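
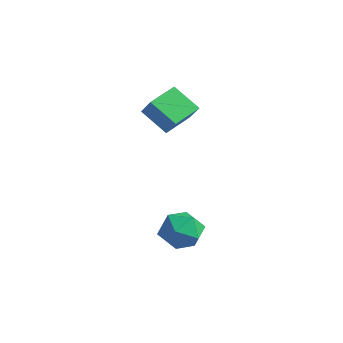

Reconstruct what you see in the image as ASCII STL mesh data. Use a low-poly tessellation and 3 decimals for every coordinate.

solid 
facet normal -0.769 -0.208 0.605
outer loop
vertex -3.38 -0.366 3.253
vertex -3.503 1.308 3.672
vertex -4.282 -0.162 2.176
endloop
endfacet
facet normal 0.071 -0.968 -0.243
outer loop
vertex -2.897 0.212 1.088
vertex -3.38 -0.366 3.253
vertex -4.282 -0.162 2.176
endloop
endfacet
facet normal -0.769 -0.208 0.605
outer loop
vertex -4.282 -0.162 2.176
vertex -3.503 1.308 3.672
vertex -4.405 1.512 2.595
endloop
endfacet
facet normal -0.635 0.143 -0.759
outer loop
vertex -4.405 1.512 2.595
vertex -2.897 0.212 1.088
vertex -4.282 -0.162 2.176
endloop
endfacet
facet normal 0.635 -0.143 0.759
outer loop
vertex -3.38 -0.366 3.253
vertex -2.118 1.682 2.584
vertex -3.503 1.308 3.672
endloop
endfacet
facet normal 0.071 -0.968 -0.243
outer loop
vertex -1.995 0.008 2.165
vertex -3.38 -0.366 3.253
vertex -2.897 0.212 1.088
endloop
endfacet
facet normal 0.635 -0.143 0.759
outer loop
vertex -1.995 0.008 2.165
vertex -2.118 1.682 2.584
vertex -3.38 -0.366 3.253
endloop
endfacet
facet normal -0.071 0.968 0.243
outer loop
vertex -3.503 1.308 3.672
vertex -2.118 1.682 2.584
vertex -4.405 1.512 2.595
endloop
endfacet
facet normal -0.635 0.143 -0.759
outer loop
vertex -3.02 1.886 1.507
vertex -2.897 0.212 1.088
vertex -4.405 1.512 2.595
endloop
endfacet
facet normal -0.071 0.968 0.243
outer loop
vertex -4.405 1.512 2.595
vertex -2.118 1.682 2.584
vertex -3.02 1.886 1.507
endloop
endfacet
facet normal 0.769 0.208 -0.605
outer loop
vertex -3.02 1.886 1.507
vertex -1.995 0.008 2.165
vertex -2.897 0.212 1.088
endloop
endfacet
facet normal 0.769 0.208 -0.605
outer loop
vertex -2.118 1.682 2.584
vertex -1.995 0.008 2.165
vertex -3.02 1.886 1.507
endloop
endfacet
facet normal -0.182 0.982 0.055
outer loop
vertex -0.06 -1.051 -3.907
vertex -0.046 -1.118 -2.669
vertex 1.004 -0.889 -3.289
endloop
endfacet
facet normal 0.186 0.824 -0.536
outer loop
vertex -0.06 -1.051 -3.907
vertex 1.004 -0.889 -3.289
vertex 0.989 -1.563 -4.33
endloop
endfacet
facet normal -0.196 0.355 -0.914
outer loop
vertex -0.06 -1.051 -3.907
vertex 0.989 -1.563 -4.33
vertex -0.07 -2.209 -4.354
endloop
endfacet
facet normal -0.800 0.222 -0.558
outer loop
vertex -0.06 -1.051 -3.907
vertex -0.07 -2.209 -4.354
vertex -0.71 -1.934 -3.327
endloop
endfacet
facet normal -0.791 0.610 0.042
outer loop
vertex -0.06 -1.051 -3.907
vertex -0.71 -1.934 -3.327
vertex -0.046 -1.118 -2.669
endloop
endfacet
facet normal 0.794 0.506 -0.339
outer loop
vertex 0.989 -1.563 -4.33
vertex 1.004 -0.889 -3.289
vertex 1.65 -1.946 -3.353
endloop
endfacet
facet normal 0.198 0.761 0.617
outer loop
vertex 1.004 -0.889 -3.289
vertex -0.046 -1.118 -2.669
vertex 1.01 -1.671 -2.326
endloop
endfacet
facet normal -0.787 0.160 0.595
outer loop
vertex -0.046 -1.118 -2.669
vertex -0.71 -1.934 -3.327
vertex -0.049 -2.317 -2.35
endloop
endfacet
facet normal -0.801 -0.467 -0.374
outer loop
vertex -0.71 -1.934 -3.327
vertex -0.07 -2.209 -4.354
vertex -0.064 -2.991 -3.391
endloop
endfacet
facet normal 0.176 -0.254 -0.951
outer loop
vertex -0.07 -2.209 -4.354
vertex 0.989 -1.563 -4.33
vertex 0.986 -2.762 -4.011
endloop
endfacet
facet normal 0.800 -0.222 0.558
outer loop
vertex 1.0 -2.829 -2.773
vertex 1.65 -1.946 -3.353
vertex 1.01 -1.671 -2.326
endloop
endfacet
facet normal 0.196 -0.355 0.914
outer loop
vertex 1.0 -2.829 -2.773
vertex 1.01 -1.671 -2.326
vertex -0.049 -2.317 -2.35
endloop
endfacet
facet normal -0.186 -0.824 0.536
outer loop
vertex 1.0 -2.829 -2.773
vertex -0.049 -2.317 -2.35
vertex -0.064 -2.991 -3.391
endloop
endfacet
facet normal 0.182 -0.982 -0.055
outer loop
vertex 1.0 -2.829 -2.773
vertex -0.064 -2.991 -3.391
vertex 0.986 -2.762 -4.011
endloop
endfacet
facet normal 0.791 -0.610 -0.042
outer loop
vertex 1.0 -2.829 -2.773
vertex 0.986 -2.762 -4.011
vertex 1.65 -1.946 -3.353
endloop
endfacet
facet normal 0.801 0.467 0.374
outer loop
vertex 1.01 -1.671 -2.326
vertex 1.65 -1.946 -3.353
vertex 1.004 -0.889 -3.289
endloop
endfacet
facet normal -0.176 0.254 0.951
outer loop
vertex -0.049 -2.317 -2.35
vertex 1.01 -1.671 -2.326
vertex -0.046 -1.118 -2.669
endloop
endfacet
facet normal -0.794 -0.506 0.339
outer loop
vertex -0.064 -2.991 -3.391
vertex -0.049 -2.317 -2.35
vertex -0.71 -1.934 -3.327
endloop
endfacet
facet normal -0.198 -0.761 -0.617
outer loop
vertex 0.986 -2.762 -4.011
vertex -0.064 -2.991 -3.391
vertex -0.07 -2.209 -4.354
endloop
endfacet
facet normal 0.787 -0.160 -0.595
outer loop
vertex 1.65 -1.946 -3.353
vertex 0.986 -2.762 -4.011
vertex 0.989 -1.563 -4.33
endloop
endfacet

endsolid


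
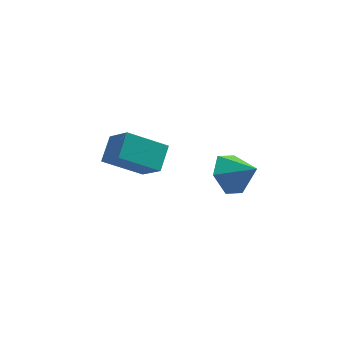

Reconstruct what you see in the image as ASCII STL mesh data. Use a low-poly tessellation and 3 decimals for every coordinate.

solid 
facet normal -0.749 0.352 -0.562
outer loop
vertex -0.027 -2.353 2.058
vertex -0.576 -2.879 2.46
vertex -0.435 -2.088 2.767
endloop
endfacet
facet normal 0.798 0.547 0.255
outer loop
vertex -0.027 -2.353 2.058
vertex -0.435 -2.088 2.767
vertex 0.276 -3.281 3.1
endloop
endfacet
facet normal -0.749 0.352 -0.562
outer loop
vertex -0.435 -2.088 2.767
vertex -0.576 -2.879 2.46
vertex -0.984 -2.614 3.169
endloop
endfacet
facet normal 0.260 0.400 0.879
outer loop
vertex -0.435 -2.088 2.767
vertex -0.984 -2.614 3.169
vertex 0.276 -3.281 3.1
endloop
endfacet
facet normal -0.748 0.354 -0.562
outer loop
vertex -0.984 -2.614 3.169
vertex -0.576 -2.879 2.46
vertex -1.126 -3.404 2.861
endloop
endfacet
facet normal -0.129 -0.340 0.932
outer loop
vertex -0.984 -2.614 3.169
vertex -1.126 -3.404 2.861
vertex 0.276 -3.281 3.1
endloop
endfacet
facet normal -0.748 0.354 -0.562
outer loop
vertex -1.126 -3.404 2.861
vertex -0.576 -2.879 2.46
vertex -0.718 -3.669 2.152
endloop
endfacet
facet normal 0.020 -0.933 0.360
outer loop
vertex -1.126 -3.404 2.861
vertex -0.718 -3.669 2.152
vertex 0.276 -3.281 3.1
endloop
endfacet
facet normal -0.749 0.353 -0.561
outer loop
vertex -0.718 -3.669 2.152
vertex -0.576 -2.879 2.46
vertex -0.169 -3.144 1.75
endloop
endfacet
facet normal 0.559 -0.786 -0.264
outer loop
vertex -0.718 -3.669 2.152
vertex -0.169 -3.144 1.75
vertex 0.276 -3.281 3.1
endloop
endfacet
facet normal -0.749 0.353 -0.561
outer loop
vertex -0.169 -3.144 1.75
vertex -0.576 -2.879 2.46
vertex -0.027 -2.353 2.058
endloop
endfacet
facet normal 0.947 -0.047 -0.317
outer loop
vertex -0.169 -3.144 1.75
vertex -0.027 -2.353 2.058
vertex 0.276 -3.281 3.1
endloop
endfacet
facet normal -0.461 0.606 -0.648
outer loop
vertex -4.992 0.916 -0.072
vertex -4.726 1.799 0.565
vertex -3.564 1.096 -0.919
endloop
endfacet
facet normal -0.238 -0.788 -0.568
outer loop
vertex -2.914 0.241 -0.005
vertex -4.992 0.916 -0.072
vertex -3.564 1.096 -0.919
endloop
endfacet
facet normal -0.461 0.606 -0.648
outer loop
vertex -3.564 1.096 -0.919
vertex -4.726 1.799 0.565
vertex -3.298 1.979 -0.282
endloop
endfacet
facet normal 0.855 0.108 -0.507
outer loop
vertex -3.298 1.979 -0.282
vertex -2.914 0.241 -0.005
vertex -3.564 1.096 -0.919
endloop
endfacet
facet normal -0.855 -0.108 0.507
outer loop
vertex -4.992 0.916 -0.072
vertex -4.076 0.944 1.479
vertex -4.726 1.799 0.565
endloop
endfacet
facet normal -0.238 -0.788 -0.568
outer loop
vertex -4.342 0.061 0.842
vertex -4.992 0.916 -0.072
vertex -2.914 0.241 -0.005
endloop
endfacet
facet normal -0.855 -0.108 0.507
outer loop
vertex -4.342 0.061 0.842
vertex -4.076 0.944 1.479
vertex -4.992 0.916 -0.072
endloop
endfacet
facet normal 0.238 0.788 0.568
outer loop
vertex -4.726 1.799 0.565
vertex -4.076 0.944 1.479
vertex -3.298 1.979 -0.282
endloop
endfacet
facet normal 0.855 0.108 -0.507
outer loop
vertex -2.648 1.124 0.632
vertex -2.914 0.241 -0.005
vertex -3.298 1.979 -0.282
endloop
endfacet
facet normal 0.238 0.788 0.568
outer loop
vertex -3.298 1.979 -0.282
vertex -4.076 0.944 1.479
vertex -2.648 1.124 0.632
endloop
endfacet
facet normal 0.461 -0.606 0.648
outer loop
vertex -2.648 1.124 0.632
vertex -4.342 0.061 0.842
vertex -2.914 0.241 -0.005
endloop
endfacet
facet normal 0.461 -0.606 0.648
outer loop
vertex -4.076 0.944 1.479
vertex -4.342 0.061 0.842
vertex -2.648 1.124 0.632
endloop
endfacet

endsolid


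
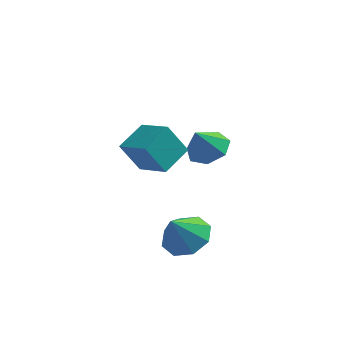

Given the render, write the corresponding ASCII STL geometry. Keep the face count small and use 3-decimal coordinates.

solid 
facet normal -0.498 -0.114 0.860
outer loop
vertex -2.628 -3.75 3.913
vertex -2.068 -2.561 4.395
vertex -3.798 -2.967 3.34
endloop
endfacet
facet normal -0.400 -0.849 -0.345
outer loop
vertex -3.072 -2.799 2.085
vertex -2.628 -3.75 3.913
vertex -3.798 -2.967 3.34
endloop
endfacet
facet normal -0.497 -0.116 0.860
outer loop
vertex -3.798 -2.967 3.34
vertex -2.068 -2.561 4.395
vertex -3.239 -1.778 3.823
endloop
endfacet
facet normal -0.770 0.515 -0.377
outer loop
vertex -3.239 -1.778 3.823
vertex -3.072 -2.799 2.085
vertex -3.798 -2.967 3.34
endloop
endfacet
facet normal 0.770 -0.515 0.376
outer loop
vertex -2.628 -3.75 3.913
vertex -1.342 -2.393 3.14
vertex -2.068 -2.561 4.395
endloop
endfacet
facet normal -0.400 -0.849 -0.345
outer loop
vertex -1.901 -3.582 2.657
vertex -2.628 -3.75 3.913
vertex -3.072 -2.799 2.085
endloop
endfacet
facet normal 0.770 -0.515 0.377
outer loop
vertex -1.901 -3.582 2.657
vertex -1.342 -2.393 3.14
vertex -2.628 -3.75 3.913
endloop
endfacet
facet normal 0.400 0.849 0.345
outer loop
vertex -2.068 -2.561 4.395
vertex -1.342 -2.393 3.14
vertex -3.239 -1.778 3.823
endloop
endfacet
facet normal -0.770 0.515 -0.377
outer loop
vertex -2.512 -1.61 2.567
vertex -3.072 -2.799 2.085
vertex -3.239 -1.778 3.823
endloop
endfacet
facet normal 0.400 0.849 0.345
outer loop
vertex -3.239 -1.778 3.823
vertex -1.342 -2.393 3.14
vertex -2.512 -1.61 2.567
endloop
endfacet
facet normal 0.497 0.115 -0.860
outer loop
vertex -2.512 -1.61 2.567
vertex -1.901 -3.582 2.657
vertex -3.072 -2.799 2.085
endloop
endfacet
facet normal 0.498 0.115 -0.860
outer loop
vertex -1.342 -2.393 3.14
vertex -1.901 -3.582 2.657
vertex -2.512 -1.61 2.567
endloop
endfacet
facet normal 0.319 0.369 -0.873
outer loop
vertex -0.446 0.112 1.296
vertex -1.221 0.622 1.228
vertex -0.409 0.85 1.621
endloop
endfacet
facet normal 0.626 -0.340 0.702
outer loop
vertex -0.446 0.112 1.296
vertex -0.409 0.85 1.621
vertex -1.639 0.138 2.372
endloop
endfacet
facet normal 0.319 0.370 -0.873
outer loop
vertex -0.409 0.85 1.621
vertex -1.221 0.622 1.228
vertex -0.984 1.416 1.651
endloop
endfacet
facet normal 0.355 0.314 0.880
outer loop
vertex -0.409 0.85 1.621
vertex -0.984 1.416 1.651
vertex -1.639 0.138 2.372
endloop
endfacet
facet normal 0.319 0.370 -0.873
outer loop
vertex -0.984 1.416 1.651
vertex -1.221 0.622 1.228
vertex -1.737 1.384 1.362
endloop
endfacet
facet normal -0.313 0.583 0.750
outer loop
vertex -0.984 1.416 1.651
vertex -1.737 1.384 1.362
vertex -1.639 0.138 2.372
endloop
endfacet
facet normal 0.319 0.370 -0.873
outer loop
vertex -1.737 1.384 1.362
vertex -1.221 0.622 1.228
vertex -2.101 0.778 0.972
endloop
endfacet
facet normal -0.874 0.262 0.408
outer loop
vertex -1.737 1.384 1.362
vertex -2.101 0.778 0.972
vertex -1.639 0.138 2.372
endloop
endfacet
facet normal 0.319 0.368 -0.873
outer loop
vertex -2.101 0.778 0.972
vertex -1.221 0.622 1.228
vertex -1.803 0.055 0.776
endloop
endfacet
facet normal -0.907 -0.405 0.114
outer loop
vertex -2.101 0.778 0.972
vertex -1.803 0.055 0.776
vertex -1.639 0.138 2.372
endloop
endfacet
facet normal 0.319 0.369 -0.873
outer loop
vertex -1.803 0.055 0.776
vertex -1.221 0.622 1.228
vertex -1.066 -0.242 0.92
endloop
endfacet
facet normal -0.387 -0.918 0.088
outer loop
vertex -1.803 0.055 0.776
vertex -1.066 -0.242 0.92
vertex -1.639 0.138 2.372
endloop
endfacet
facet normal 0.319 0.369 -0.873
outer loop
vertex -1.066 -0.242 0.92
vertex -1.221 0.622 1.228
vertex -0.446 0.112 1.296
endloop
endfacet
facet normal 0.296 -0.889 0.349
outer loop
vertex -1.066 -0.242 0.92
vertex -0.446 0.112 1.296
vertex -1.639 0.138 2.372
endloop
endfacet
facet normal 0.323 0.418 -0.849
outer loop
vertex -0.442 -2.505 -0.917
vertex -1.307 -2.819 -1.401
vertex -1.027 -1.967 -0.875
endloop
endfacet
facet normal 0.316 0.273 0.909
outer loop
vertex -0.442 -2.505 -0.917
vertex -1.027 -1.967 -0.875
vertex -1.773 -3.421 -0.179
endloop
endfacet
facet normal 0.323 0.418 -0.849
outer loop
vertex -1.027 -1.967 -0.875
vertex -1.307 -2.819 -1.401
vertex -1.776 -1.928 -1.141
endloop
endfacet
facet normal -0.261 0.522 0.812
outer loop
vertex -1.027 -1.967 -0.875
vertex -1.776 -1.928 -1.141
vertex -1.773 -3.421 -0.179
endloop
endfacet
facet normal 0.323 0.418 -0.849
outer loop
vertex -1.776 -1.928 -1.141
vertex -1.307 -2.819 -1.401
vertex -2.251 -2.411 -1.559
endloop
endfacet
facet normal -0.790 0.331 0.516
outer loop
vertex -1.776 -1.928 -1.141
vertex -2.251 -2.411 -1.559
vertex -1.773 -3.421 -0.179
endloop
endfacet
facet normal 0.323 0.418 -0.849
outer loop
vertex -2.251 -2.411 -1.559
vertex -1.307 -2.819 -1.401
vertex -2.173 -3.133 -1.885
endloop
endfacet
facet normal -0.962 -0.191 0.193
outer loop
vertex -2.251 -2.411 -1.559
vertex -2.173 -3.133 -1.885
vertex -1.773 -3.421 -0.179
endloop
endfacet
facet normal 0.323 0.419 -0.849
outer loop
vertex -2.173 -3.133 -1.885
vertex -1.307 -2.819 -1.401
vertex -1.588 -3.671 -1.928
endloop
endfacet
facet normal -0.675 -0.737 0.034
outer loop
vertex -2.173 -3.133 -1.885
vertex -1.588 -3.671 -1.928
vertex -1.773 -3.421 -0.179
endloop
endfacet
facet normal 0.323 0.418 -0.849
outer loop
vertex -1.588 -3.671 -1.928
vertex -1.307 -2.819 -1.401
vertex -0.839 -3.71 -1.662
endloop
endfacet
facet normal -0.098 -0.987 0.131
outer loop
vertex -1.588 -3.671 -1.928
vertex -0.839 -3.71 -1.662
vertex -1.773 -3.421 -0.179
endloop
endfacet
facet normal 0.323 0.418 -0.849
outer loop
vertex -0.839 -3.71 -1.662
vertex -1.307 -2.819 -1.401
vertex -0.364 -3.227 -1.243
endloop
endfacet
facet normal 0.432 -0.795 0.427
outer loop
vertex -0.839 -3.71 -1.662
vertex -0.364 -3.227 -1.243
vertex -1.773 -3.421 -0.179
endloop
endfacet
facet normal 0.323 0.418 -0.849
outer loop
vertex -0.364 -3.227 -1.243
vertex -1.307 -2.819 -1.401
vertex -0.442 -2.505 -0.917
endloop
endfacet
facet normal 0.603 -0.273 0.749
outer loop
vertex -0.364 -3.227 -1.243
vertex -0.442 -2.505 -0.917
vertex -1.773 -3.421 -0.179
endloop
endfacet

endsolid


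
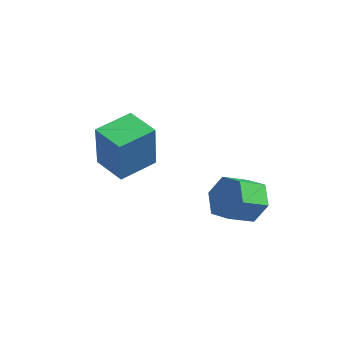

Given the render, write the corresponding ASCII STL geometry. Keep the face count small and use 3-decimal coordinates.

solid 
facet normal -0.164 0.929 -0.330
outer loop
vertex 1.468 1.156 -4.824
vertex 0.911 1.312 -4.109
vertex 1.81 1.495 -4.04
endloop
endfacet
facet normal 0.914 0.018 -0.406
outer loop
vertex 1.468 1.156 -4.824
vertex 1.81 1.495 -4.04
vertex 1.646 0.152 -4.467
endloop
endfacet
facet normal 0.914 0.018 -0.406
outer loop
vertex 1.646 0.152 -4.467
vertex 1.81 1.495 -4.04
vertex 1.988 0.492 -3.683
endloop
endfacet
facet normal 0.165 -0.929 0.331
outer loop
vertex 1.646 0.152 -4.467
vertex 1.988 0.492 -3.683
vertex 1.089 0.308 -3.751
endloop
endfacet
facet normal -0.164 0.929 -0.330
outer loop
vertex 1.81 1.495 -4.04
vertex 0.911 1.312 -4.109
vertex 1.253 1.651 -3.325
endloop
endfacet
facet normal 0.779 0.329 0.535
outer loop
vertex 1.81 1.495 -4.04
vertex 1.253 1.651 -3.325
vertex 1.988 0.492 -3.683
endloop
endfacet
facet normal 0.779 0.329 0.535
outer loop
vertex 1.988 0.492 -3.683
vertex 1.253 1.651 -3.325
vertex 1.431 0.648 -2.968
endloop
endfacet
facet normal 0.165 -0.929 0.331
outer loop
vertex 1.988 0.492 -3.683
vertex 1.431 0.648 -2.968
vertex 1.089 0.308 -3.751
endloop
endfacet
facet normal -0.164 0.929 -0.330
outer loop
vertex 1.253 1.651 -3.325
vertex 0.911 1.312 -4.109
vertex 0.354 1.468 -3.393
endloop
endfacet
facet normal -0.134 0.311 0.941
outer loop
vertex 1.253 1.651 -3.325
vertex 0.354 1.468 -3.393
vertex 1.431 0.648 -2.968
endloop
endfacet
facet normal -0.135 0.311 0.941
outer loop
vertex 1.431 0.648 -2.968
vertex 0.354 1.468 -3.393
vertex 0.532 0.464 -3.036
endloop
endfacet
facet normal 0.165 -0.929 0.331
outer loop
vertex 1.431 0.648 -2.968
vertex 0.532 0.464 -3.036
vertex 1.089 0.308 -3.751
endloop
endfacet
facet normal -0.165 0.929 -0.331
outer loop
vertex 0.354 1.468 -3.393
vertex 0.911 1.312 -4.109
vertex 0.012 1.128 -4.177
endloop
endfacet
facet normal -0.914 -0.018 0.406
outer loop
vertex 0.354 1.468 -3.393
vertex 0.012 1.128 -4.177
vertex 0.532 0.464 -3.036
endloop
endfacet
facet normal -0.914 -0.018 0.406
outer loop
vertex 0.532 0.464 -3.036
vertex 0.012 1.128 -4.177
vertex 0.19 0.125 -3.82
endloop
endfacet
facet normal 0.164 -0.929 0.330
outer loop
vertex 0.532 0.464 -3.036
vertex 0.19 0.125 -3.82
vertex 1.089 0.308 -3.751
endloop
endfacet
facet normal -0.165 0.929 -0.331
outer loop
vertex 0.012 1.128 -4.177
vertex 0.911 1.312 -4.109
vertex 0.569 0.972 -4.892
endloop
endfacet
facet normal -0.779 -0.329 -0.535
outer loop
vertex 0.012 1.128 -4.177
vertex 0.569 0.972 -4.892
vertex 0.19 0.125 -3.82
endloop
endfacet
facet normal -0.779 -0.329 -0.535
outer loop
vertex 0.19 0.125 -3.82
vertex 0.569 0.972 -4.892
vertex 0.747 -0.031 -4.535
endloop
endfacet
facet normal 0.164 -0.929 0.330
outer loop
vertex 0.19 0.125 -3.82
vertex 0.747 -0.031 -4.535
vertex 1.089 0.308 -3.751
endloop
endfacet
facet normal -0.165 0.929 -0.331
outer loop
vertex 0.569 0.972 -4.892
vertex 0.911 1.312 -4.109
vertex 1.468 1.156 -4.824
endloop
endfacet
facet normal 0.135 -0.311 -0.941
outer loop
vertex 0.569 0.972 -4.892
vertex 1.468 1.156 -4.824
vertex 0.747 -0.031 -4.535
endloop
endfacet
facet normal 0.134 -0.311 -0.941
outer loop
vertex 0.747 -0.031 -4.535
vertex 1.468 1.156 -4.824
vertex 1.646 0.152 -4.467
endloop
endfacet
facet normal 0.164 -0.929 0.330
outer loop
vertex 0.747 -0.031 -4.535
vertex 1.646 0.152 -4.467
vertex 1.089 0.308 -3.751
endloop
endfacet
facet normal -0.464 0.209 -0.861
outer loop
vertex -3.234 -2.413 -3.169
vertex -3.519 -1.025 -2.679
vertex -2.118 -2.006 -3.672
endloop
endfacet
facet normal 0.190 -0.926 -0.327
outer loop
vertex -1.121 -2.455 -1.821
vertex -3.234 -2.413 -3.169
vertex -2.118 -2.006 -3.672
endloop
endfacet
facet normal -0.464 0.209 -0.861
outer loop
vertex -2.118 -2.006 -3.672
vertex -3.519 -1.025 -2.679
vertex -2.403 -0.618 -3.182
endloop
endfacet
facet normal 0.865 0.315 -0.390
outer loop
vertex -2.403 -0.618 -3.182
vertex -1.121 -2.455 -1.821
vertex -2.118 -2.006 -3.672
endloop
endfacet
facet normal -0.865 -0.315 0.390
outer loop
vertex -3.234 -2.413 -3.169
vertex -2.522 -1.474 -0.828
vertex -3.519 -1.025 -2.679
endloop
endfacet
facet normal 0.190 -0.926 -0.327
outer loop
vertex -2.237 -2.862 -1.318
vertex -3.234 -2.413 -3.169
vertex -1.121 -2.455 -1.821
endloop
endfacet
facet normal -0.865 -0.315 0.390
outer loop
vertex -2.237 -2.862 -1.318
vertex -2.522 -1.474 -0.828
vertex -3.234 -2.413 -3.169
endloop
endfacet
facet normal -0.190 0.926 0.327
outer loop
vertex -3.519 -1.025 -2.679
vertex -2.522 -1.474 -0.828
vertex -2.403 -0.618 -3.182
endloop
endfacet
facet normal 0.865 0.315 -0.390
outer loop
vertex -1.406 -1.067 -1.331
vertex -1.121 -2.455 -1.821
vertex -2.403 -0.618 -3.182
endloop
endfacet
facet normal -0.190 0.926 0.327
outer loop
vertex -2.403 -0.618 -3.182
vertex -2.522 -1.474 -0.828
vertex -1.406 -1.067 -1.331
endloop
endfacet
facet normal 0.464 -0.209 0.861
outer loop
vertex -1.406 -1.067 -1.331
vertex -2.237 -2.862 -1.318
vertex -1.121 -2.455 -1.821
endloop
endfacet
facet normal 0.464 -0.209 0.861
outer loop
vertex -2.522 -1.474 -0.828
vertex -2.237 -2.862 -1.318
vertex -1.406 -1.067 -1.331
endloop
endfacet

endsolid


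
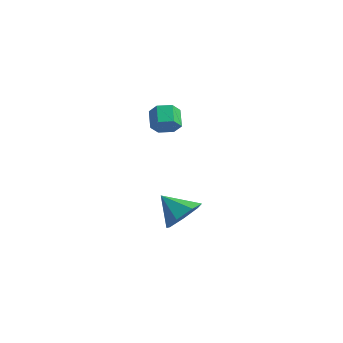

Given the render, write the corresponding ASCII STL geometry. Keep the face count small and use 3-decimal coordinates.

solid 
facet normal 0.746 0.197 -0.636
outer loop
vertex -1.678 -1.764 -1.907
vertex -2.097 -2.463 -2.615
vertex -2.293 -1.406 -2.518
endloop
endfacet
facet normal -0.292 0.667 0.685
outer loop
vertex -1.678 -1.764 -1.907
vertex -2.293 -1.406 -2.518
vertex -3.283 -2.777 -1.605
endloop
endfacet
facet normal 0.747 0.197 -0.635
outer loop
vertex -2.293 -1.406 -2.518
vertex -2.097 -2.463 -2.615
vertex -2.759 -1.845 -3.202
endloop
endfacet
facet normal -0.767 0.631 0.117
outer loop
vertex -2.293 -1.406 -2.518
vertex -2.759 -1.845 -3.202
vertex -3.283 -2.777 -1.605
endloop
endfacet
facet normal 0.747 0.197 -0.635
outer loop
vertex -2.759 -1.845 -3.202
vertex -2.097 -2.463 -2.615
vertex -2.727 -2.749 -3.444
endloop
endfacet
facet normal -0.956 0.043 -0.289
outer loop
vertex -2.759 -1.845 -3.202
vertex -2.727 -2.749 -3.444
vertex -3.283 -2.777 -1.605
endloop
endfacet
facet normal 0.747 0.197 -0.635
outer loop
vertex -2.727 -2.749 -3.444
vertex -2.097 -2.463 -2.615
vertex -2.22 -3.439 -3.062
endloop
endfacet
facet normal -0.720 -0.655 -0.228
outer loop
vertex -2.727 -2.749 -3.444
vertex -2.22 -3.439 -3.062
vertex -3.283 -2.777 -1.605
endloop
endfacet
facet normal 0.746 0.197 -0.636
outer loop
vertex -2.22 -3.439 -3.062
vertex -2.097 -2.463 -2.615
vertex -1.62 -3.394 -2.344
endloop
endfacet
facet normal -0.235 -0.938 0.255
outer loop
vertex -2.22 -3.439 -3.062
vertex -1.62 -3.394 -2.344
vertex -3.283 -2.777 -1.605
endloop
endfacet
facet normal 0.746 0.197 -0.636
outer loop
vertex -1.62 -3.394 -2.344
vertex -2.097 -2.463 -2.615
vertex -1.379 -2.648 -1.83
endloop
endfacet
facet normal 0.134 -0.591 0.795
outer loop
vertex -1.62 -3.394 -2.344
vertex -1.379 -2.648 -1.83
vertex -3.283 -2.777 -1.605
endloop
endfacet
facet normal 0.746 0.197 -0.636
outer loop
vertex -1.379 -2.648 -1.83
vertex -2.097 -2.463 -2.615
vertex -1.678 -1.764 -1.907
endloop
endfacet
facet normal 0.108 0.123 0.987
outer loop
vertex -1.379 -2.648 -1.83
vertex -1.678 -1.764 -1.907
vertex -3.283 -2.777 -1.605
endloop
endfacet
facet normal 0.612 -0.501 -0.611
outer loop
vertex -2.285 -2.911 3.405
vertex -2.782 -2.918 2.913
vertex -2.324 -2.39 2.939
endloop
endfacet
facet normal 0.789 0.441 0.428
outer loop
vertex -2.285 -2.911 3.405
vertex -2.324 -2.39 2.939
vertex -2.94 -2.374 4.059
endloop
endfacet
facet normal 0.789 0.442 0.427
outer loop
vertex -2.94 -2.374 4.059
vertex -2.324 -2.39 2.939
vertex -2.979 -1.854 3.593
endloop
endfacet
facet normal -0.612 0.502 0.611
outer loop
vertex -2.94 -2.374 4.059
vertex -2.979 -1.854 3.593
vertex -3.438 -2.382 3.567
endloop
endfacet
facet normal 0.613 -0.501 -0.611
outer loop
vertex -2.324 -2.39 2.939
vertex -2.782 -2.918 2.913
vertex -2.821 -2.398 2.447
endloop
endfacet
facet normal 0.346 0.865 -0.363
outer loop
vertex -2.324 -2.39 2.939
vertex -2.821 -2.398 2.447
vertex -2.979 -1.854 3.593
endloop
endfacet
facet normal 0.347 0.865 -0.363
outer loop
vertex -2.979 -1.854 3.593
vertex -2.821 -2.398 2.447
vertex -3.476 -1.861 3.101
endloop
endfacet
facet normal -0.612 0.502 0.611
outer loop
vertex -2.979 -1.854 3.593
vertex -3.476 -1.861 3.101
vertex -3.438 -2.382 3.567
endloop
endfacet
facet normal 0.612 -0.502 -0.611
outer loop
vertex -2.821 -2.398 2.447
vertex -2.782 -2.918 2.913
vertex -3.28 -2.926 2.421
endloop
endfacet
facet normal -0.442 0.423 -0.791
outer loop
vertex -2.821 -2.398 2.447
vertex -3.28 -2.926 2.421
vertex -3.476 -1.861 3.101
endloop
endfacet
facet normal -0.442 0.423 -0.791
outer loop
vertex -3.476 -1.861 3.101
vertex -3.28 -2.926 2.421
vertex -3.935 -2.389 3.075
endloop
endfacet
facet normal -0.612 0.502 0.611
outer loop
vertex -3.476 -1.861 3.101
vertex -3.935 -2.389 3.075
vertex -3.438 -2.382 3.567
endloop
endfacet
facet normal 0.612 -0.502 -0.611
outer loop
vertex -3.28 -2.926 2.421
vertex -2.782 -2.918 2.913
vertex -3.241 -3.446 2.887
endloop
endfacet
facet normal -0.789 -0.442 -0.427
outer loop
vertex -3.28 -2.926 2.421
vertex -3.241 -3.446 2.887
vertex -3.935 -2.389 3.075
endloop
endfacet
facet normal -0.789 -0.442 -0.428
outer loop
vertex -3.935 -2.389 3.075
vertex -3.241 -3.446 2.887
vertex -3.896 -2.91 3.541
endloop
endfacet
facet normal -0.612 0.501 0.611
outer loop
vertex -3.935 -2.389 3.075
vertex -3.896 -2.91 3.541
vertex -3.438 -2.382 3.567
endloop
endfacet
facet normal 0.612 -0.502 -0.611
outer loop
vertex -3.241 -3.446 2.887
vertex -2.782 -2.918 2.913
vertex -2.744 -3.439 3.379
endloop
endfacet
facet normal -0.346 -0.865 0.362
outer loop
vertex -3.241 -3.446 2.887
vertex -2.744 -3.439 3.379
vertex -3.896 -2.91 3.541
endloop
endfacet
facet normal -0.346 -0.865 0.364
outer loop
vertex -3.896 -2.91 3.541
vertex -2.744 -3.439 3.379
vertex -3.399 -2.902 4.033
endloop
endfacet
facet normal -0.613 0.501 0.611
outer loop
vertex -3.896 -2.91 3.541
vertex -3.399 -2.902 4.033
vertex -3.438 -2.382 3.567
endloop
endfacet
facet normal 0.612 -0.502 -0.611
outer loop
vertex -2.744 -3.439 3.379
vertex -2.782 -2.918 2.913
vertex -2.285 -2.911 3.405
endloop
endfacet
facet normal 0.442 -0.423 0.791
outer loop
vertex -2.744 -3.439 3.379
vertex -2.285 -2.911 3.405
vertex -3.399 -2.902 4.033
endloop
endfacet
facet normal 0.442 -0.423 0.791
outer loop
vertex -3.399 -2.902 4.033
vertex -2.285 -2.911 3.405
vertex -2.94 -2.374 4.059
endloop
endfacet
facet normal -0.612 0.502 0.611
outer loop
vertex -3.399 -2.902 4.033
vertex -2.94 -2.374 4.059
vertex -3.438 -2.382 3.567
endloop
endfacet

endsolid


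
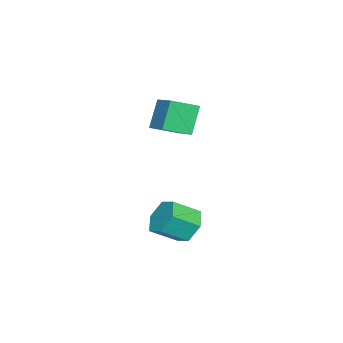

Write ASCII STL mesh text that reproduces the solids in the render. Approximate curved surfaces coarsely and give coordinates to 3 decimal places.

solid 
facet normal -0.524 0.784 -0.334
outer loop
vertex -3.782 -1.882 3.521
vertex -2.773 -1.019 3.965
vertex -3.16 -1.984 2.305
endloop
endfacet
facet normal -0.721 -0.617 -0.317
outer loop
vertex -2.547 -2.901 2.695
vertex -3.782 -1.882 3.521
vertex -3.16 -1.984 2.305
endloop
endfacet
facet normal -0.524 0.784 -0.334
outer loop
vertex -3.16 -1.984 2.305
vertex -2.773 -1.019 3.965
vertex -2.151 -1.121 2.749
endloop
endfacet
facet normal 0.454 -0.074 -0.888
outer loop
vertex -2.151 -1.121 2.749
vertex -2.547 -2.901 2.695
vertex -3.16 -1.984 2.305
endloop
endfacet
facet normal -0.454 0.074 0.888
outer loop
vertex -3.782 -1.882 3.521
vertex -2.16 -1.936 4.355
vertex -2.773 -1.019 3.965
endloop
endfacet
facet normal -0.721 -0.617 -0.317
outer loop
vertex -3.169 -2.799 3.911
vertex -3.782 -1.882 3.521
vertex -2.547 -2.901 2.695
endloop
endfacet
facet normal -0.454 0.074 0.888
outer loop
vertex -3.169 -2.799 3.911
vertex -2.16 -1.936 4.355
vertex -3.782 -1.882 3.521
endloop
endfacet
facet normal 0.721 0.617 0.317
outer loop
vertex -2.773 -1.019 3.965
vertex -2.16 -1.936 4.355
vertex -2.151 -1.121 2.749
endloop
endfacet
facet normal 0.454 -0.074 -0.888
outer loop
vertex -1.538 -2.038 3.139
vertex -2.547 -2.901 2.695
vertex -2.151 -1.121 2.749
endloop
endfacet
facet normal 0.721 0.617 0.317
outer loop
vertex -2.151 -1.121 2.749
vertex -2.16 -1.936 4.355
vertex -1.538 -2.038 3.139
endloop
endfacet
facet normal 0.524 -0.784 0.334
outer loop
vertex -1.538 -2.038 3.139
vertex -3.169 -2.799 3.911
vertex -2.547 -2.901 2.695
endloop
endfacet
facet normal 0.524 -0.784 0.334
outer loop
vertex -2.16 -1.936 4.355
vertex -3.169 -2.799 3.911
vertex -1.538 -2.038 3.139
endloop
endfacet
facet normal -0.496 0.691 -0.526
outer loop
vertex 1.401 0.392 -0.013
vertex 0.935 -0.179 -0.323
vertex 0.722 0.186 0.357
endloop
endfacet
facet normal 0.184 0.676 0.714
outer loop
vertex 1.401 0.392 -0.013
vertex 0.722 0.186 0.357
vertex 1.992 -0.43 0.613
endloop
endfacet
facet normal 0.183 0.675 0.714
outer loop
vertex 1.992 -0.43 0.613
vertex 0.722 0.186 0.357
vertex 1.313 -0.636 0.982
endloop
endfacet
facet normal 0.496 -0.691 0.526
outer loop
vertex 1.992 -0.43 0.613
vertex 1.313 -0.636 0.982
vertex 1.525 -1.001 0.303
endloop
endfacet
facet normal -0.497 0.690 -0.526
outer loop
vertex 0.722 0.186 0.357
vertex 0.935 -0.179 -0.323
vertex 0.256 -0.386 0.047
endloop
endfacet
facet normal -0.643 0.113 0.757
outer loop
vertex 0.722 0.186 0.357
vertex 0.256 -0.386 0.047
vertex 1.313 -0.636 0.982
endloop
endfacet
facet normal -0.643 0.113 0.757
outer loop
vertex 1.313 -0.636 0.982
vertex 0.256 -0.386 0.047
vertex 0.847 -1.208 0.672
endloop
endfacet
facet normal 0.497 -0.690 0.526
outer loop
vertex 1.313 -0.636 0.982
vertex 0.847 -1.208 0.672
vertex 1.525 -1.001 0.303
endloop
endfacet
facet normal -0.497 0.691 -0.525
outer loop
vertex 0.256 -0.386 0.047
vertex 0.935 -0.179 -0.323
vertex 0.468 -0.75 -0.633
endloop
endfacet
facet normal -0.826 -0.561 0.043
outer loop
vertex 0.256 -0.386 0.047
vertex 0.468 -0.75 -0.633
vertex 0.847 -1.208 0.672
endloop
endfacet
facet normal -0.826 -0.561 0.043
outer loop
vertex 0.847 -1.208 0.672
vertex 0.468 -0.75 -0.633
vertex 1.059 -1.572 -0.007
endloop
endfacet
facet normal 0.497 -0.691 0.525
outer loop
vertex 0.847 -1.208 0.672
vertex 1.059 -1.572 -0.007
vertex 1.525 -1.001 0.303
endloop
endfacet
facet normal -0.496 0.691 -0.526
outer loop
vertex 0.468 -0.75 -0.633
vertex 0.935 -0.179 -0.323
vertex 1.147 -0.544 -1.002
endloop
endfacet
facet normal -0.183 -0.676 -0.714
outer loop
vertex 0.468 -0.75 -0.633
vertex 1.147 -0.544 -1.002
vertex 1.059 -1.572 -0.007
endloop
endfacet
facet normal -0.184 -0.675 -0.714
outer loop
vertex 1.059 -1.572 -0.007
vertex 1.147 -0.544 -1.002
vertex 1.738 -1.366 -0.377
endloop
endfacet
facet normal 0.496 -0.691 0.526
outer loop
vertex 1.059 -1.572 -0.007
vertex 1.738 -1.366 -0.377
vertex 1.525 -1.001 0.303
endloop
endfacet
facet normal -0.497 0.690 -0.526
outer loop
vertex 1.147 -0.544 -1.002
vertex 0.935 -0.179 -0.323
vertex 1.613 0.028 -0.692
endloop
endfacet
facet normal 0.643 -0.113 -0.757
outer loop
vertex 1.147 -0.544 -1.002
vertex 1.613 0.028 -0.692
vertex 1.738 -1.366 -0.377
endloop
endfacet
facet normal 0.643 -0.113 -0.757
outer loop
vertex 1.738 -1.366 -0.377
vertex 1.613 0.028 -0.692
vertex 2.204 -0.794 -0.067
endloop
endfacet
facet normal 0.497 -0.690 0.526
outer loop
vertex 1.738 -1.366 -0.377
vertex 2.204 -0.794 -0.067
vertex 1.525 -1.001 0.303
endloop
endfacet
facet normal -0.497 0.691 -0.525
outer loop
vertex 1.613 0.028 -0.692
vertex 0.935 -0.179 -0.323
vertex 1.401 0.392 -0.013
endloop
endfacet
facet normal 0.826 0.561 -0.043
outer loop
vertex 1.613 0.028 -0.692
vertex 1.401 0.392 -0.013
vertex 2.204 -0.794 -0.067
endloop
endfacet
facet normal 0.826 0.561 -0.043
outer loop
vertex 2.204 -0.794 -0.067
vertex 1.401 0.392 -0.013
vertex 1.992 -0.43 0.613
endloop
endfacet
facet normal 0.497 -0.691 0.525
outer loop
vertex 2.204 -0.794 -0.067
vertex 1.992 -0.43 0.613
vertex 1.525 -1.001 0.303
endloop
endfacet

endsolid


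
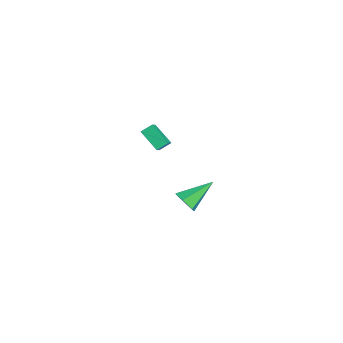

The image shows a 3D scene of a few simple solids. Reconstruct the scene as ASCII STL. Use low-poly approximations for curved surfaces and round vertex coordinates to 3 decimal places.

solid 
facet normal 0.243 -0.827 -0.506
outer loop
vertex 3.789 1.74 -0.075
vertex 3.504 1.302 0.504
vertex 3.039 1.524 -0.082
endloop
endfacet
facet normal -0.203 0.727 -0.656
outer loop
vertex 3.789 1.74 -0.075
vertex 3.039 1.524 -0.082
vertex 3.016 2.958 1.516
endloop
endfacet
facet normal 0.243 -0.827 -0.506
outer loop
vertex 3.039 1.524 -0.082
vertex 3.504 1.302 0.504
vertex 2.754 1.086 0.497
endloop
endfacet
facet normal -0.929 0.268 -0.254
outer loop
vertex 3.039 1.524 -0.082
vertex 2.754 1.086 0.497
vertex 3.016 2.958 1.516
endloop
endfacet
facet normal 0.243 -0.828 -0.505
outer loop
vertex 2.754 1.086 0.497
vertex 3.504 1.302 0.504
vertex 3.219 0.865 1.084
endloop
endfacet
facet normal -0.803 -0.194 0.563
outer loop
vertex 2.754 1.086 0.497
vertex 3.219 0.865 1.084
vertex 3.016 2.958 1.516
endloop
endfacet
facet normal 0.244 -0.828 -0.504
outer loop
vertex 3.219 0.865 1.084
vertex 3.504 1.302 0.504
vertex 3.968 1.081 1.091
endloop
endfacet
facet normal 0.048 -0.197 0.979
outer loop
vertex 3.219 0.865 1.084
vertex 3.968 1.081 1.091
vertex 3.016 2.958 1.516
endloop
endfacet
facet normal 0.245 -0.828 -0.505
outer loop
vertex 3.968 1.081 1.091
vertex 3.504 1.302 0.504
vertex 4.253 1.519 0.511
endloop
endfacet
facet normal 0.773 0.261 0.577
outer loop
vertex 3.968 1.081 1.091
vertex 4.253 1.519 0.511
vertex 3.016 2.958 1.516
endloop
endfacet
facet normal 0.244 -0.827 -0.506
outer loop
vertex 4.253 1.519 0.511
vertex 3.504 1.302 0.504
vertex 3.789 1.74 -0.075
endloop
endfacet
facet normal 0.647 0.724 -0.240
outer loop
vertex 4.253 1.519 0.511
vertex 3.789 1.74 -0.075
vertex 3.016 2.958 1.516
endloop
endfacet
facet normal -0.651 -0.451 0.611
outer loop
vertex -3.724 0.477 1.122
vertex -3.799 1.162 1.547
vertex -4.802 0.884 0.275
endloop
endfacet
facet normal 0.093 -0.846 -0.525
outer loop
vertex -3.801 1.578 -0.667
vertex -3.724 0.477 1.122
vertex -4.802 0.884 0.275
endloop
endfacet
facet normal -0.651 -0.451 0.611
outer loop
vertex -4.802 0.884 0.275
vertex -3.799 1.162 1.547
vertex -4.877 1.569 0.7
endloop
endfacet
facet normal -0.754 0.285 -0.592
outer loop
vertex -4.877 1.569 0.7
vertex -3.801 1.578 -0.667
vertex -4.802 0.884 0.275
endloop
endfacet
facet normal 0.754 -0.285 0.592
outer loop
vertex -3.724 0.477 1.122
vertex -2.798 1.856 0.605
vertex -3.799 1.162 1.547
endloop
endfacet
facet normal 0.093 -0.846 -0.525
outer loop
vertex -2.723 1.171 0.18
vertex -3.724 0.477 1.122
vertex -3.801 1.578 -0.667
endloop
endfacet
facet normal 0.754 -0.285 0.592
outer loop
vertex -2.723 1.171 0.18
vertex -2.798 1.856 0.605
vertex -3.724 0.477 1.122
endloop
endfacet
facet normal -0.093 0.846 0.525
outer loop
vertex -3.799 1.162 1.547
vertex -2.798 1.856 0.605
vertex -4.877 1.569 0.7
endloop
endfacet
facet normal -0.754 0.285 -0.592
outer loop
vertex -3.876 2.263 -0.242
vertex -3.801 1.578 -0.667
vertex -4.877 1.569 0.7
endloop
endfacet
facet normal -0.093 0.846 0.525
outer loop
vertex -4.877 1.569 0.7
vertex -2.798 1.856 0.605
vertex -3.876 2.263 -0.242
endloop
endfacet
facet normal 0.651 0.451 -0.611
outer loop
vertex -3.876 2.263 -0.242
vertex -2.723 1.171 0.18
vertex -3.801 1.578 -0.667
endloop
endfacet
facet normal 0.651 0.451 -0.611
outer loop
vertex -2.798 1.856 0.605
vertex -2.723 1.171 0.18
vertex -3.876 2.263 -0.242
endloop
endfacet

endsolid


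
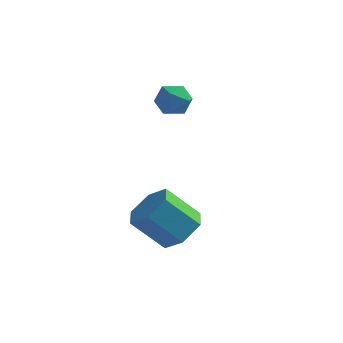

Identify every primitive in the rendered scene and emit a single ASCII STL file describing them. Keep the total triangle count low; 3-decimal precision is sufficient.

solid 
facet normal 0.654 0.226 -0.722
outer loop
vertex 1.765 -1.231 -2.873
vertex 1.326 -1.918 -3.486
vertex 0.996 -0.952 -3.482
endloop
endfacet
facet normal 0.062 0.935 0.350
outer loop
vertex 1.765 -1.231 -2.873
vertex 0.996 -0.952 -3.482
vertex 0.593 -1.636 -1.581
endloop
endfacet
facet normal 0.062 0.935 0.350
outer loop
vertex 0.593 -1.636 -1.581
vertex 0.996 -0.952 -3.482
vertex -0.175 -1.357 -2.191
endloop
endfacet
facet normal -0.655 -0.226 0.721
outer loop
vertex 0.593 -1.636 -1.581
vertex -0.175 -1.357 -2.191
vertex 0.154 -2.322 -2.194
endloop
endfacet
facet normal 0.654 0.227 -0.721
outer loop
vertex 0.996 -0.952 -3.482
vertex 1.326 -1.918 -3.486
vertex 0.557 -1.639 -4.096
endloop
endfacet
facet normal -0.622 0.704 -0.343
outer loop
vertex 0.996 -0.952 -3.482
vertex 0.557 -1.639 -4.096
vertex -0.175 -1.357 -2.191
endloop
endfacet
facet normal -0.622 0.704 -0.343
outer loop
vertex -0.175 -1.357 -2.191
vertex 0.557 -1.639 -4.096
vertex -0.614 -2.044 -2.804
endloop
endfacet
facet normal -0.655 -0.225 0.722
outer loop
vertex -0.175 -1.357 -2.191
vertex -0.614 -2.044 -2.804
vertex 0.154 -2.322 -2.194
endloop
endfacet
facet normal 0.654 0.226 -0.722
outer loop
vertex 0.557 -1.639 -4.096
vertex 1.326 -1.918 -3.486
vertex 0.887 -2.604 -4.099
endloop
endfacet
facet normal -0.684 -0.232 -0.692
outer loop
vertex 0.557 -1.639 -4.096
vertex 0.887 -2.604 -4.099
vertex -0.614 -2.044 -2.804
endloop
endfacet
facet normal -0.684 -0.231 -0.692
outer loop
vertex -0.614 -2.044 -2.804
vertex 0.887 -2.604 -4.099
vertex -0.285 -3.009 -2.807
endloop
endfacet
facet normal -0.655 -0.225 0.722
outer loop
vertex -0.614 -2.044 -2.804
vertex -0.285 -3.009 -2.807
vertex 0.154 -2.322 -2.194
endloop
endfacet
facet normal 0.655 0.226 -0.721
outer loop
vertex 0.887 -2.604 -4.099
vertex 1.326 -1.918 -3.486
vertex 1.655 -2.883 -3.489
endloop
endfacet
facet normal -0.062 -0.935 -0.349
outer loop
vertex 0.887 -2.604 -4.099
vertex 1.655 -2.883 -3.489
vertex -0.285 -3.009 -2.807
endloop
endfacet
facet normal -0.062 -0.935 -0.350
outer loop
vertex -0.285 -3.009 -2.807
vertex 1.655 -2.883 -3.489
vertex 0.484 -3.288 -2.198
endloop
endfacet
facet normal -0.654 -0.226 0.722
outer loop
vertex -0.285 -3.009 -2.807
vertex 0.484 -3.288 -2.198
vertex 0.154 -2.322 -2.194
endloop
endfacet
facet normal 0.655 0.225 -0.722
outer loop
vertex 1.655 -2.883 -3.489
vertex 1.326 -1.918 -3.486
vertex 2.094 -2.196 -2.876
endloop
endfacet
facet normal 0.622 -0.704 0.343
outer loop
vertex 1.655 -2.883 -3.489
vertex 2.094 -2.196 -2.876
vertex 0.484 -3.288 -2.198
endloop
endfacet
facet normal 0.622 -0.704 0.343
outer loop
vertex 0.484 -3.288 -2.198
vertex 2.094 -2.196 -2.876
vertex 0.923 -2.601 -1.584
endloop
endfacet
facet normal -0.654 -0.227 0.721
outer loop
vertex 0.484 -3.288 -2.198
vertex 0.923 -2.601 -1.584
vertex 0.154 -2.322 -2.194
endloop
endfacet
facet normal 0.655 0.225 -0.722
outer loop
vertex 2.094 -2.196 -2.876
vertex 1.326 -1.918 -3.486
vertex 1.765 -1.231 -2.873
endloop
endfacet
facet normal 0.684 0.231 0.692
outer loop
vertex 2.094 -2.196 -2.876
vertex 1.765 -1.231 -2.873
vertex 0.923 -2.601 -1.584
endloop
endfacet
facet normal 0.683 0.232 0.692
outer loop
vertex 0.923 -2.601 -1.584
vertex 1.765 -1.231 -2.873
vertex 0.593 -1.636 -1.581
endloop
endfacet
facet normal -0.654 -0.226 0.722
outer loop
vertex 0.923 -2.601 -1.584
vertex 0.593 -1.636 -1.581
vertex 0.154 -2.322 -2.194
endloop
endfacet
facet normal -0.084 -0.068 0.994
outer loop
vertex 0.08 1.812 2.039
vertex -0.717 1.686 1.963
vertex -0.206 1.058 1.963
endloop
endfacet
facet normal 0.559 -0.290 0.777
outer loop
vertex 0.08 1.812 2.039
vertex -0.206 1.058 1.963
vertex 0.463 1.279 1.564
endloop
endfacet
facet normal 0.871 0.248 0.424
outer loop
vertex 0.08 1.812 2.039
vertex 0.463 1.279 1.564
vertex 0.365 2.044 1.318
endloop
endfacet
facet normal 0.421 0.802 0.424
outer loop
vertex 0.08 1.812 2.039
vertex 0.365 2.044 1.318
vertex -0.363 2.296 1.564
endloop
endfacet
facet normal -0.170 0.607 0.777
outer loop
vertex 0.08 1.812 2.039
vertex -0.363 2.296 1.564
vertex -0.717 1.686 1.963
endloop
endfacet
facet normal 0.463 -0.827 0.318
outer loop
vertex 0.463 1.279 1.564
vertex -0.206 1.058 1.963
vertex -0.097 0.824 1.196
endloop
endfacet
facet normal -0.577 -0.469 0.669
outer loop
vertex -0.206 1.058 1.963
vertex -0.717 1.686 1.963
vertex -0.825 1.076 1.442
endloop
endfacet
facet normal -0.715 0.623 0.318
outer loop
vertex -0.717 1.686 1.963
vertex -0.363 2.296 1.564
vertex -0.923 1.841 1.196
endloop
endfacet
facet normal 0.239 0.938 -0.252
outer loop
vertex -0.363 2.296 1.564
vertex 0.365 2.044 1.318
vertex -0.254 2.062 0.797
endloop
endfacet
facet normal 0.967 0.043 -0.251
outer loop
vertex 0.365 2.044 1.318
vertex 0.463 1.279 1.564
vertex 0.257 1.434 0.797
endloop
endfacet
facet normal -0.421 -0.802 -0.424
outer loop
vertex -0.54 1.308 0.721
vertex -0.097 0.824 1.196
vertex -0.825 1.076 1.442
endloop
endfacet
facet normal -0.871 -0.248 -0.424
outer loop
vertex -0.54 1.308 0.721
vertex -0.825 1.076 1.442
vertex -0.923 1.841 1.196
endloop
endfacet
facet normal -0.559 0.290 -0.777
outer loop
vertex -0.54 1.308 0.721
vertex -0.923 1.841 1.196
vertex -0.254 2.062 0.797
endloop
endfacet
facet normal 0.084 0.068 -0.994
outer loop
vertex -0.54 1.308 0.721
vertex -0.254 2.062 0.797
vertex 0.257 1.434 0.797
endloop
endfacet
facet normal 0.170 -0.607 -0.777
outer loop
vertex -0.54 1.308 0.721
vertex 0.257 1.434 0.797
vertex -0.097 0.824 1.196
endloop
endfacet
facet normal -0.239 -0.938 0.252
outer loop
vertex -0.825 1.076 1.442
vertex -0.097 0.824 1.196
vertex -0.206 1.058 1.963
endloop
endfacet
facet normal -0.967 -0.043 0.251
outer loop
vertex -0.923 1.841 1.196
vertex -0.825 1.076 1.442
vertex -0.717 1.686 1.963
endloop
endfacet
facet normal -0.463 0.827 -0.318
outer loop
vertex -0.254 2.062 0.797
vertex -0.923 1.841 1.196
vertex -0.363 2.296 1.564
endloop
endfacet
facet normal 0.577 0.469 -0.669
outer loop
vertex 0.257 1.434 0.797
vertex -0.254 2.062 0.797
vertex 0.365 2.044 1.318
endloop
endfacet
facet normal 0.715 -0.623 -0.318
outer loop
vertex -0.097 0.824 1.196
vertex 0.257 1.434 0.797
vertex 0.463 1.279 1.564
endloop
endfacet

endsolid


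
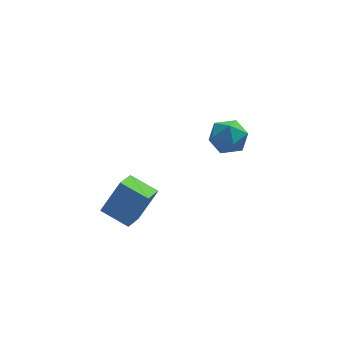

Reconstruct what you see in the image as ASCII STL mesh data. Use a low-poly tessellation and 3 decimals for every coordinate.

solid 
facet normal -0.505 -0.168 -0.846
outer loop
vertex -2.398 -2.943 -2.415
vertex -3.413 -2.157 -1.965
vertex -1.856 -1.945 -2.937
endloop
endfacet
facet normal 0.746 -0.578 -0.331
outer loop
vertex -1.007 -1.663 -1.515
vertex -2.398 -2.943 -2.415
vertex -1.856 -1.945 -2.937
endloop
endfacet
facet normal -0.505 -0.168 -0.846
outer loop
vertex -1.856 -1.945 -2.937
vertex -3.413 -2.157 -1.965
vertex -2.871 -1.159 -2.487
endloop
endfacet
facet normal 0.434 0.799 -0.417
outer loop
vertex -2.871 -1.159 -2.487
vertex -1.007 -1.663 -1.515
vertex -1.856 -1.945 -2.937
endloop
endfacet
facet normal -0.434 -0.799 0.417
outer loop
vertex -2.398 -2.943 -2.415
vertex -2.564 -1.875 -0.543
vertex -3.413 -2.157 -1.965
endloop
endfacet
facet normal 0.746 -0.578 -0.331
outer loop
vertex -1.549 -2.661 -0.993
vertex -2.398 -2.943 -2.415
vertex -1.007 -1.663 -1.515
endloop
endfacet
facet normal -0.434 -0.799 0.417
outer loop
vertex -1.549 -2.661 -0.993
vertex -2.564 -1.875 -0.543
vertex -2.398 -2.943 -2.415
endloop
endfacet
facet normal -0.746 0.578 0.331
outer loop
vertex -3.413 -2.157 -1.965
vertex -2.564 -1.875 -0.543
vertex -2.871 -1.159 -2.487
endloop
endfacet
facet normal 0.434 0.799 -0.417
outer loop
vertex -2.022 -0.877 -1.065
vertex -1.007 -1.663 -1.515
vertex -2.871 -1.159 -2.487
endloop
endfacet
facet normal -0.746 0.578 0.331
outer loop
vertex -2.871 -1.159 -2.487
vertex -2.564 -1.875 -0.543
vertex -2.022 -0.877 -1.065
endloop
endfacet
facet normal 0.505 0.168 0.846
outer loop
vertex -2.022 -0.877 -1.065
vertex -1.549 -2.661 -0.993
vertex -1.007 -1.663 -1.515
endloop
endfacet
facet normal 0.505 0.168 0.846
outer loop
vertex -2.564 -1.875 -0.543
vertex -1.549 -2.661 -0.993
vertex -2.022 -0.877 -1.065
endloop
endfacet
facet normal -0.628 0.777 -0.040
outer loop
vertex 2.664 3.862 -2.917
vertex 1.918 3.254 -3.017
vertex 2.202 3.529 -2.134
endloop
endfacet
facet normal -0.058 0.931 0.362
outer loop
vertex 2.664 3.862 -2.917
vertex 2.202 3.529 -2.134
vertex 3.167 3.59 -2.137
endloop
endfacet
facet normal 0.525 0.850 -0.042
outer loop
vertex 2.664 3.862 -2.917
vertex 3.167 3.59 -2.137
vertex 3.48 3.353 -3.021
endloop
endfacet
facet normal 0.315 0.647 -0.695
outer loop
vertex 2.664 3.862 -2.917
vertex 3.48 3.353 -3.021
vertex 2.707 3.145 -3.565
endloop
endfacet
facet normal -0.398 0.602 -0.692
outer loop
vertex 2.664 3.862 -2.917
vertex 2.707 3.145 -3.565
vertex 1.918 3.254 -3.017
endloop
endfacet
facet normal -0.026 0.454 0.891
outer loop
vertex 3.167 3.59 -2.137
vertex 2.202 3.529 -2.134
vertex 2.733 2.815 -1.755
endloop
endfacet
facet normal -0.948 0.206 0.241
outer loop
vertex 2.202 3.529 -2.134
vertex 1.918 3.254 -3.017
vertex 1.96 2.607 -2.299
endloop
endfacet
facet normal -0.576 -0.079 -0.814
outer loop
vertex 1.918 3.254 -3.017
vertex 2.707 3.145 -3.565
vertex 2.273 2.37 -3.183
endloop
endfacet
facet normal 0.576 -0.005 -0.817
outer loop
vertex 2.707 3.145 -3.565
vertex 3.48 3.353 -3.021
vertex 3.238 2.431 -3.186
endloop
endfacet
facet normal 0.916 0.323 0.238
outer loop
vertex 3.48 3.353 -3.021
vertex 3.167 3.59 -2.137
vertex 3.522 2.706 -2.303
endloop
endfacet
facet normal -0.315 -0.647 0.695
outer loop
vertex 2.776 2.098 -2.403
vertex 2.733 2.815 -1.755
vertex 1.96 2.607 -2.299
endloop
endfacet
facet normal -0.525 -0.850 0.042
outer loop
vertex 2.776 2.098 -2.403
vertex 1.96 2.607 -2.299
vertex 2.273 2.37 -3.183
endloop
endfacet
facet normal 0.058 -0.931 -0.362
outer loop
vertex 2.776 2.098 -2.403
vertex 2.273 2.37 -3.183
vertex 3.238 2.431 -3.186
endloop
endfacet
facet normal 0.628 -0.777 0.040
outer loop
vertex 2.776 2.098 -2.403
vertex 3.238 2.431 -3.186
vertex 3.522 2.706 -2.303
endloop
endfacet
facet normal 0.398 -0.602 0.692
outer loop
vertex 2.776 2.098 -2.403
vertex 3.522 2.706 -2.303
vertex 2.733 2.815 -1.755
endloop
endfacet
facet normal -0.576 0.005 0.817
outer loop
vertex 1.96 2.607 -2.299
vertex 2.733 2.815 -1.755
vertex 2.202 3.529 -2.134
endloop
endfacet
facet normal -0.916 -0.323 -0.238
outer loop
vertex 2.273 2.37 -3.183
vertex 1.96 2.607 -2.299
vertex 1.918 3.254 -3.017
endloop
endfacet
facet normal 0.026 -0.454 -0.891
outer loop
vertex 3.238 2.431 -3.186
vertex 2.273 2.37 -3.183
vertex 2.707 3.145 -3.565
endloop
endfacet
facet normal 0.948 -0.206 -0.241
outer loop
vertex 3.522 2.706 -2.303
vertex 3.238 2.431 -3.186
vertex 3.48 3.353 -3.021
endloop
endfacet
facet normal 0.576 0.079 0.814
outer loop
vertex 2.733 2.815 -1.755
vertex 3.522 2.706 -2.303
vertex 3.167 3.59 -2.137
endloop
endfacet

endsolid


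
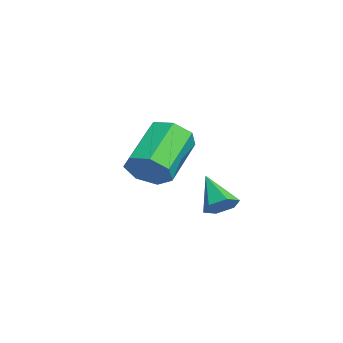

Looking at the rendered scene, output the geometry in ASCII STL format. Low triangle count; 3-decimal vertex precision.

solid 
facet normal 0.666 -0.531 -0.525
outer loop
vertex 0.045 -1.352 1.798
vertex -0.431 -1.302 1.144
vertex 0.157 -0.798 1.38
endloop
endfacet
facet normal 0.729 0.312 0.609
outer loop
vertex 0.045 -1.352 1.798
vertex 0.157 -0.798 1.38
vertex -1.213 -0.348 2.789
endloop
endfacet
facet normal 0.729 0.310 0.610
outer loop
vertex -1.213 -0.348 2.789
vertex 0.157 -0.798 1.38
vertex -1.1 0.206 2.372
endloop
endfacet
facet normal -0.665 0.531 0.525
outer loop
vertex -1.213 -0.348 2.789
vertex -1.1 0.206 2.372
vertex -1.689 -0.298 2.136
endloop
endfacet
facet normal 0.665 -0.530 -0.525
outer loop
vertex 0.157 -0.798 1.38
vertex -0.431 -1.302 1.144
vertex -0.173 -0.623 0.785
endloop
endfacet
facet normal 0.581 0.810 -0.084
outer loop
vertex 0.157 -0.798 1.38
vertex -0.173 -0.623 0.785
vertex -1.1 0.206 2.372
endloop
endfacet
facet normal 0.579 0.811 -0.085
outer loop
vertex -1.1 0.206 2.372
vertex -0.173 -0.623 0.785
vertex -1.431 0.38 1.776
endloop
endfacet
facet normal -0.665 0.532 0.525
outer loop
vertex -1.1 0.206 2.372
vertex -1.431 0.38 1.776
vertex -1.689 -0.298 2.136
endloop
endfacet
facet normal 0.666 -0.530 -0.525
outer loop
vertex -0.173 -0.623 0.785
vertex -0.431 -1.302 1.144
vertex -0.698 -0.96 0.46
endloop
endfacet
facet normal -0.006 0.699 -0.715
outer loop
vertex -0.173 -0.623 0.785
vertex -0.698 -0.96 0.46
vertex -1.431 0.38 1.776
endloop
endfacet
facet normal -0.006 0.699 -0.715
outer loop
vertex -1.431 0.38 1.776
vertex -0.698 -0.96 0.46
vertex -1.956 0.044 1.452
endloop
endfacet
facet normal -0.664 0.532 0.525
outer loop
vertex -1.431 0.38 1.776
vertex -1.956 0.044 1.452
vertex -1.689 -0.298 2.136
endloop
endfacet
facet normal 0.665 -0.531 -0.525
outer loop
vertex -0.698 -0.96 0.46
vertex -0.431 -1.302 1.144
vertex -1.022 -1.554 0.651
endloop
endfacet
facet normal -0.588 0.061 -0.807
outer loop
vertex -0.698 -0.96 0.46
vertex -1.022 -1.554 0.651
vertex -1.956 0.044 1.452
endloop
endfacet
facet normal -0.587 0.061 -0.807
outer loop
vertex -1.956 0.044 1.452
vertex -1.022 -1.554 0.651
vertex -2.279 -0.55 1.642
endloop
endfacet
facet normal -0.666 0.530 0.525
outer loop
vertex -1.956 0.044 1.452
vertex -2.279 -0.55 1.642
vertex -1.689 -0.298 2.136
endloop
endfacet
facet normal 0.665 -0.531 -0.525
outer loop
vertex -1.022 -1.554 0.651
vertex -0.431 -1.302 1.144
vertex -0.901 -1.958 1.213
endloop
endfacet
facet normal -0.727 -0.622 -0.291
outer loop
vertex -1.022 -1.554 0.651
vertex -0.901 -1.958 1.213
vertex -2.279 -0.55 1.642
endloop
endfacet
facet normal -0.727 -0.622 -0.291
outer loop
vertex -2.279 -0.55 1.642
vertex -0.901 -1.958 1.213
vertex -2.158 -0.954 2.204
endloop
endfacet
facet normal -0.666 0.530 0.525
outer loop
vertex -2.279 -0.55 1.642
vertex -2.158 -0.954 2.204
vertex -1.689 -0.298 2.136
endloop
endfacet
facet normal 0.665 -0.531 -0.525
outer loop
vertex -0.901 -1.958 1.213
vertex -0.431 -1.302 1.144
vertex -0.426 -1.868 1.723
endloop
endfacet
facet normal -0.318 -0.837 0.444
outer loop
vertex -0.901 -1.958 1.213
vertex -0.426 -1.868 1.723
vertex -2.158 -0.954 2.204
endloop
endfacet
facet normal -0.319 -0.838 0.443
outer loop
vertex -2.158 -0.954 2.204
vertex -0.426 -1.868 1.723
vertex -1.684 -0.864 2.715
endloop
endfacet
facet normal -0.666 0.531 0.524
outer loop
vertex -2.158 -0.954 2.204
vertex -1.684 -0.864 2.715
vertex -1.689 -0.298 2.136
endloop
endfacet
facet normal 0.665 -0.531 -0.525
outer loop
vertex -0.426 -1.868 1.723
vertex -0.431 -1.302 1.144
vertex 0.045 -1.352 1.798
endloop
endfacet
facet normal 0.329 -0.423 0.845
outer loop
vertex -0.426 -1.868 1.723
vertex 0.045 -1.352 1.798
vertex -1.684 -0.864 2.715
endloop
endfacet
facet normal 0.329 -0.422 0.845
outer loop
vertex -1.684 -0.864 2.715
vertex 0.045 -1.352 1.798
vertex -1.213 -0.348 2.789
endloop
endfacet
facet normal -0.665 0.531 0.525
outer loop
vertex -1.684 -0.864 2.715
vertex -1.213 -0.348 2.789
vertex -1.689 -0.298 2.136
endloop
endfacet
facet normal 0.720 0.178 -0.671
outer loop
vertex 2.577 -0.192 0.771
vertex 2.285 0.258 0.577
vertex 2.663 0.322 1.0
endloop
endfacet
facet normal 0.382 -0.429 0.819
outer loop
vertex 2.577 -0.192 0.771
vertex 2.663 0.322 1.0
vertex 1.335 0.022 1.463
endloop
endfacet
facet normal 0.720 0.178 -0.671
outer loop
vertex 2.663 0.322 1.0
vertex 2.285 0.258 0.577
vertex 2.371 0.773 0.806
endloop
endfacet
facet normal 0.187 0.488 0.853
outer loop
vertex 2.663 0.322 1.0
vertex 2.371 0.773 0.806
vertex 1.335 0.022 1.463
endloop
endfacet
facet normal 0.720 0.178 -0.671
outer loop
vertex 2.371 0.773 0.806
vertex 2.285 0.258 0.577
vertex 1.994 0.708 0.384
endloop
endfacet
facet normal -0.448 0.853 0.269
outer loop
vertex 2.371 0.773 0.806
vertex 1.994 0.708 0.384
vertex 1.335 0.022 1.463
endloop
endfacet
facet normal 0.720 0.178 -0.671
outer loop
vertex 1.994 0.708 0.384
vertex 2.285 0.258 0.577
vertex 1.908 0.193 0.155
endloop
endfacet
facet normal -0.887 0.303 -0.349
outer loop
vertex 1.994 0.708 0.384
vertex 1.908 0.193 0.155
vertex 1.335 0.022 1.463
endloop
endfacet
facet normal 0.720 0.178 -0.671
outer loop
vertex 1.908 0.193 0.155
vertex 2.285 0.258 0.577
vertex 2.199 -0.257 0.348
endloop
endfacet
facet normal -0.692 -0.612 -0.383
outer loop
vertex 1.908 0.193 0.155
vertex 2.199 -0.257 0.348
vertex 1.335 0.022 1.463
endloop
endfacet
facet normal 0.720 0.178 -0.671
outer loop
vertex 2.199 -0.257 0.348
vertex 2.285 0.258 0.577
vertex 2.577 -0.192 0.771
endloop
endfacet
facet normal -0.057 -0.978 0.201
outer loop
vertex 2.199 -0.257 0.348
vertex 2.577 -0.192 0.771
vertex 1.335 0.022 1.463
endloop
endfacet

endsolid


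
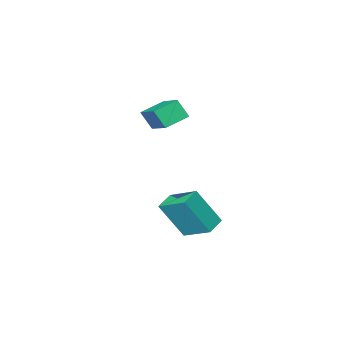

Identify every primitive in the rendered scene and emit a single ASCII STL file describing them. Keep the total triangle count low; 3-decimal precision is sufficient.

solid 
facet normal -0.419 0.335 -0.844
outer loop
vertex -0.502 4.324 -3.782
vertex 0.3 4.729 -4.019
vertex -0.057 3.004 -4.527
endloop
endfacet
facet normal -0.863 -0.435 0.256
outer loop
vertex 0.76 2.351 -2.881
vertex -0.502 4.324 -3.782
vertex -0.057 3.004 -4.527
endloop
endfacet
facet normal -0.418 0.335 -0.844
outer loop
vertex -0.057 3.004 -4.527
vertex 0.3 4.729 -4.019
vertex 0.746 3.409 -4.764
endloop
endfacet
facet normal 0.282 -0.835 -0.472
outer loop
vertex 0.746 3.409 -4.764
vertex 0.76 2.351 -2.881
vertex -0.057 3.004 -4.527
endloop
endfacet
facet normal -0.282 0.835 0.472
outer loop
vertex -0.502 4.324 -3.782
vertex 1.117 4.076 -2.373
vertex 0.3 4.729 -4.019
endloop
endfacet
facet normal -0.863 -0.436 0.255
outer loop
vertex 0.314 3.671 -2.136
vertex -0.502 4.324 -3.782
vertex 0.76 2.351 -2.881
endloop
endfacet
facet normal -0.282 0.836 0.471
outer loop
vertex 0.314 3.671 -2.136
vertex 1.117 4.076 -2.373
vertex -0.502 4.324 -3.782
endloop
endfacet
facet normal 0.863 0.436 -0.255
outer loop
vertex 0.3 4.729 -4.019
vertex 1.117 4.076 -2.373
vertex 0.746 3.409 -4.764
endloop
endfacet
facet normal 0.283 -0.835 -0.471
outer loop
vertex 1.562 2.756 -3.118
vertex 0.76 2.351 -2.881
vertex 0.746 3.409 -4.764
endloop
endfacet
facet normal 0.863 0.435 -0.255
outer loop
vertex 0.746 3.409 -4.764
vertex 1.117 4.076 -2.373
vertex 1.562 2.756 -3.118
endloop
endfacet
facet normal 0.419 -0.335 0.844
outer loop
vertex 1.562 2.756 -3.118
vertex 0.314 3.671 -2.136
vertex 0.76 2.351 -2.881
endloop
endfacet
facet normal 0.418 -0.335 0.844
outer loop
vertex 1.117 4.076 -2.373
vertex 0.314 3.671 -2.136
vertex 1.562 2.756 -3.118
endloop
endfacet
facet normal -0.284 0.478 -0.832
outer loop
vertex -0.671 0.349 0.441
vertex -0.354 2.0 1.281
vertex 0.433 0.333 0.055
endloop
endfacet
facet normal -0.169 -0.879 -0.447
outer loop
vertex 0.714 -0.14 0.879
vertex -0.671 0.349 0.441
vertex 0.433 0.333 0.055
endloop
endfacet
facet normal -0.283 0.478 -0.832
outer loop
vertex 0.433 0.333 0.055
vertex -0.354 2.0 1.281
vertex 0.751 1.984 0.896
endloop
endfacet
facet normal 0.944 -0.014 -0.330
outer loop
vertex 0.751 1.984 0.896
vertex 0.714 -0.14 0.879
vertex 0.433 0.333 0.055
endloop
endfacet
facet normal -0.944 0.014 0.330
outer loop
vertex -0.671 0.349 0.441
vertex -0.073 1.527 2.105
vertex -0.354 2.0 1.281
endloop
endfacet
facet normal -0.169 -0.878 -0.447
outer loop
vertex -0.391 -0.124 1.264
vertex -0.671 0.349 0.441
vertex 0.714 -0.14 0.879
endloop
endfacet
facet normal -0.944 0.014 0.329
outer loop
vertex -0.391 -0.124 1.264
vertex -0.073 1.527 2.105
vertex -0.671 0.349 0.441
endloop
endfacet
facet normal 0.168 0.879 0.447
outer loop
vertex -0.354 2.0 1.281
vertex -0.073 1.527 2.105
vertex 0.751 1.984 0.896
endloop
endfacet
facet normal 0.944 -0.014 -0.329
outer loop
vertex 1.031 1.511 1.719
vertex 0.714 -0.14 0.879
vertex 0.751 1.984 0.896
endloop
endfacet
facet normal 0.169 0.878 0.447
outer loop
vertex 0.751 1.984 0.896
vertex -0.073 1.527 2.105
vertex 1.031 1.511 1.719
endloop
endfacet
facet normal 0.283 -0.478 0.832
outer loop
vertex 1.031 1.511 1.719
vertex -0.391 -0.124 1.264
vertex 0.714 -0.14 0.879
endloop
endfacet
facet normal 0.284 -0.478 0.831
outer loop
vertex -0.073 1.527 2.105
vertex -0.391 -0.124 1.264
vertex 1.031 1.511 1.719
endloop
endfacet

endsolid


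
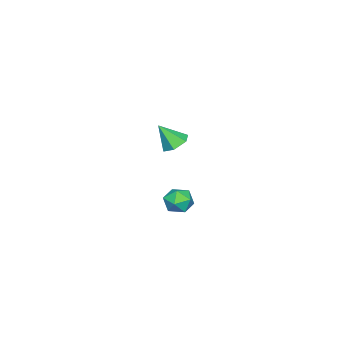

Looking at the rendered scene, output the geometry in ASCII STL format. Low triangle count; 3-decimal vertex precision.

solid 
facet normal -0.921 0.389 0.024
outer loop
vertex 2.365 0.776 1.501
vertex 2.057 0.042 1.567
vertex 2.249 0.456 2.224
endloop
endfacet
facet normal -0.446 0.843 0.302
outer loop
vertex 2.365 0.776 1.501
vertex 2.249 0.456 2.224
vertex 2.918 0.864 2.072
endloop
endfacet
facet normal 0.046 0.980 -0.195
outer loop
vertex 2.365 0.776 1.501
vertex 2.918 0.864 2.072
vertex 3.141 0.704 1.321
endloop
endfacet
facet normal -0.125 0.609 -0.783
outer loop
vertex 2.365 0.776 1.501
vertex 3.141 0.704 1.321
vertex 2.609 0.195 1.01
endloop
endfacet
facet normal -0.721 0.244 -0.648
outer loop
vertex 2.365 0.776 1.501
vertex 2.609 0.195 1.01
vertex 2.057 0.042 1.567
endloop
endfacet
facet normal -0.122 0.516 0.848
outer loop
vertex 2.918 0.864 2.072
vertex 2.249 0.456 2.224
vertex 2.951 0.185 2.49
endloop
endfacet
facet normal -0.892 -0.217 0.397
outer loop
vertex 2.249 0.456 2.224
vertex 2.057 0.042 1.567
vertex 2.419 -0.324 2.179
endloop
endfacet
facet normal -0.569 -0.451 -0.688
outer loop
vertex 2.057 0.042 1.567
vertex 2.609 0.195 1.01
vertex 2.642 -0.484 1.428
endloop
endfacet
facet normal 0.397 0.139 -0.907
outer loop
vertex 2.609 0.195 1.01
vertex 3.141 0.704 1.321
vertex 3.311 -0.076 1.276
endloop
endfacet
facet normal 0.674 0.738 0.043
outer loop
vertex 3.141 0.704 1.321
vertex 2.918 0.864 2.072
vertex 3.503 0.338 1.933
endloop
endfacet
facet normal 0.125 -0.609 0.783
outer loop
vertex 3.195 -0.396 1.999
vertex 2.951 0.185 2.49
vertex 2.419 -0.324 2.179
endloop
endfacet
facet normal -0.046 -0.980 0.195
outer loop
vertex 3.195 -0.396 1.999
vertex 2.419 -0.324 2.179
vertex 2.642 -0.484 1.428
endloop
endfacet
facet normal 0.446 -0.843 -0.302
outer loop
vertex 3.195 -0.396 1.999
vertex 2.642 -0.484 1.428
vertex 3.311 -0.076 1.276
endloop
endfacet
facet normal 0.921 -0.389 -0.024
outer loop
vertex 3.195 -0.396 1.999
vertex 3.311 -0.076 1.276
vertex 3.503 0.338 1.933
endloop
endfacet
facet normal 0.721 -0.244 0.648
outer loop
vertex 3.195 -0.396 1.999
vertex 3.503 0.338 1.933
vertex 2.951 0.185 2.49
endloop
endfacet
facet normal -0.397 -0.139 0.907
outer loop
vertex 2.419 -0.324 2.179
vertex 2.951 0.185 2.49
vertex 2.249 0.456 2.224
endloop
endfacet
facet normal -0.674 -0.738 -0.043
outer loop
vertex 2.642 -0.484 1.428
vertex 2.419 -0.324 2.179
vertex 2.057 0.042 1.567
endloop
endfacet
facet normal 0.122 -0.516 -0.848
outer loop
vertex 3.311 -0.076 1.276
vertex 2.642 -0.484 1.428
vertex 2.609 0.195 1.01
endloop
endfacet
facet normal 0.892 0.217 -0.397
outer loop
vertex 3.503 0.338 1.933
vertex 3.311 -0.076 1.276
vertex 3.141 0.704 1.321
endloop
endfacet
facet normal 0.569 0.451 0.688
outer loop
vertex 2.951 0.185 2.49
vertex 3.503 0.338 1.933
vertex 2.918 0.864 2.072
endloop
endfacet
facet normal -0.222 0.532 -0.817
outer loop
vertex -3.162 -3.664 1.098
vertex -3.727 -3.271 1.507
vertex -2.978 -2.989 1.487
endloop
endfacet
facet normal 0.953 -0.295 0.062
outer loop
vertex -3.162 -3.664 1.098
vertex -2.978 -2.989 1.487
vertex -3.393 -4.069 2.733
endloop
endfacet
facet normal -0.222 0.532 -0.817
outer loop
vertex -2.978 -2.989 1.487
vertex -3.727 -3.271 1.507
vertex -3.542 -2.597 1.896
endloop
endfacet
facet normal 0.704 0.403 0.584
outer loop
vertex -2.978 -2.989 1.487
vertex -3.542 -2.597 1.896
vertex -3.393 -4.069 2.733
endloop
endfacet
facet normal -0.223 0.532 -0.817
outer loop
vertex -3.542 -2.597 1.896
vertex -3.727 -3.271 1.507
vertex -4.291 -2.878 1.917
endloop
endfacet
facet normal -0.154 0.476 0.865
outer loop
vertex -3.542 -2.597 1.896
vertex -4.291 -2.878 1.917
vertex -3.393 -4.069 2.733
endloop
endfacet
facet normal -0.223 0.533 -0.817
outer loop
vertex -4.291 -2.878 1.917
vertex -3.727 -3.271 1.507
vertex -4.475 -3.553 1.527
endloop
endfacet
facet normal -0.767 -0.151 0.624
outer loop
vertex -4.291 -2.878 1.917
vertex -4.475 -3.553 1.527
vertex -3.393 -4.069 2.733
endloop
endfacet
facet normal -0.222 0.532 -0.817
outer loop
vertex -4.475 -3.553 1.527
vertex -3.727 -3.271 1.507
vertex -3.911 -3.945 1.118
endloop
endfacet
facet normal -0.518 -0.850 0.101
outer loop
vertex -4.475 -3.553 1.527
vertex -3.911 -3.945 1.118
vertex -3.393 -4.069 2.733
endloop
endfacet
facet normal -0.221 0.532 -0.817
outer loop
vertex -3.911 -3.945 1.118
vertex -3.727 -3.271 1.507
vertex -3.162 -3.664 1.098
endloop
endfacet
facet normal 0.341 -0.923 -0.180
outer loop
vertex -3.911 -3.945 1.118
vertex -3.162 -3.664 1.098
vertex -3.393 -4.069 2.733
endloop
endfacet

endsolid


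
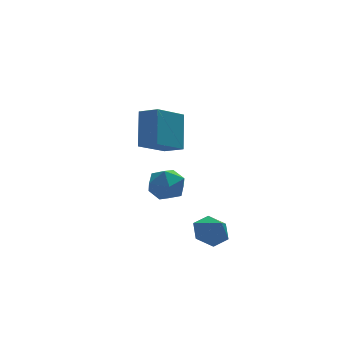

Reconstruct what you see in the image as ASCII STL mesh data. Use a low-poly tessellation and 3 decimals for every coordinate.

solid 
facet normal -0.764 -0.410 0.499
outer loop
vertex 0.229 0.199 3.885
vertex -0.47 0.973 3.45
vertex -0.152 -1.048 2.277
endloop
endfacet
facet normal 0.619 -0.685 0.385
outer loop
vertex 1.33 -0.253 1.31
vertex 0.229 0.199 3.885
vertex -0.152 -1.048 2.277
endloop
endfacet
facet normal -0.764 -0.409 0.498
outer loop
vertex -0.152 -1.048 2.277
vertex -0.47 0.973 3.45
vertex -0.851 -0.273 1.842
endloop
endfacet
facet normal -0.184 -0.602 -0.777
outer loop
vertex -0.851 -0.273 1.842
vertex 1.33 -0.253 1.31
vertex -0.152 -1.048 2.277
endloop
endfacet
facet normal 0.184 0.602 0.777
outer loop
vertex 0.229 0.199 3.885
vertex 1.012 1.768 2.483
vertex -0.47 0.973 3.45
endloop
endfacet
facet normal 0.618 -0.685 0.385
outer loop
vertex 1.711 0.993 2.918
vertex 0.229 0.199 3.885
vertex 1.33 -0.253 1.31
endloop
endfacet
facet normal 0.184 0.602 0.777
outer loop
vertex 1.711 0.993 2.918
vertex 1.012 1.768 2.483
vertex 0.229 0.199 3.885
endloop
endfacet
facet normal -0.618 0.685 -0.384
outer loop
vertex -0.47 0.973 3.45
vertex 1.012 1.768 2.483
vertex -0.851 -0.273 1.842
endloop
endfacet
facet normal -0.184 -0.603 -0.777
outer loop
vertex 0.631 0.521 0.875
vertex 1.33 -0.253 1.31
vertex -0.851 -0.273 1.842
endloop
endfacet
facet normal -0.618 0.685 -0.385
outer loop
vertex -0.851 -0.273 1.842
vertex 1.012 1.768 2.483
vertex 0.631 0.521 0.875
endloop
endfacet
facet normal 0.764 0.410 -0.499
outer loop
vertex 0.631 0.521 0.875
vertex 1.711 0.993 2.918
vertex 1.33 -0.253 1.31
endloop
endfacet
facet normal 0.764 0.409 -0.499
outer loop
vertex 1.012 1.768 2.483
vertex 1.711 0.993 2.918
vertex 0.631 0.521 0.875
endloop
endfacet
facet normal -0.201 0.623 -0.756
outer loop
vertex 2.902 -2.339 -3.846
vertex 2.15 -2.005 -3.371
vertex 3.001 -1.597 -3.261
endloop
endfacet
facet normal 0.930 -0.296 0.218
outer loop
vertex 2.902 -2.339 -3.846
vertex 3.001 -1.597 -3.261
vertex 2.41 -2.815 -2.389
endloop
endfacet
facet normal -0.201 0.623 -0.756
outer loop
vertex 3.001 -1.597 -3.261
vertex 2.15 -2.005 -3.371
vertex 2.249 -1.263 -2.786
endloop
endfacet
facet normal 0.595 0.257 0.762
outer loop
vertex 3.001 -1.597 -3.261
vertex 2.249 -1.263 -2.786
vertex 2.41 -2.815 -2.389
endloop
endfacet
facet normal -0.200 0.623 -0.756
outer loop
vertex 2.249 -1.263 -2.786
vertex 2.15 -2.005 -3.371
vertex 1.398 -1.671 -2.897
endloop
endfacet
facet normal -0.229 0.219 0.949
outer loop
vertex 2.249 -1.263 -2.786
vertex 1.398 -1.671 -2.897
vertex 2.41 -2.815 -2.389
endloop
endfacet
facet normal -0.200 0.623 -0.756
outer loop
vertex 1.398 -1.671 -2.897
vertex 2.15 -2.005 -3.371
vertex 1.299 -2.413 -3.482
endloop
endfacet
facet normal -0.716 -0.371 0.591
outer loop
vertex 1.398 -1.671 -2.897
vertex 1.299 -2.413 -3.482
vertex 2.41 -2.815 -2.389
endloop
endfacet
facet normal -0.200 0.624 -0.756
outer loop
vertex 1.299 -2.413 -3.482
vertex 2.15 -2.005 -3.371
vertex 2.051 -2.747 -3.957
endloop
endfacet
facet normal -0.380 -0.924 0.047
outer loop
vertex 1.299 -2.413 -3.482
vertex 2.051 -2.747 -3.957
vertex 2.41 -2.815 -2.389
endloop
endfacet
facet normal -0.200 0.624 -0.756
outer loop
vertex 2.051 -2.747 -3.957
vertex 2.15 -2.005 -3.371
vertex 2.902 -2.339 -3.846
endloop
endfacet
facet normal 0.443 -0.886 -0.140
outer loop
vertex 2.051 -2.747 -3.957
vertex 2.902 -2.339 -3.846
vertex 2.41 -2.815 -2.389
endloop
endfacet
facet normal 0.050 0.963 0.266
outer loop
vertex 1.281 3.02 -2.738
vertex 0.63 2.825 -1.909
vertex 1.692 2.737 -1.789
endloop
endfacet
facet normal 0.653 0.755 -0.057
outer loop
vertex 1.281 3.02 -2.738
vertex 1.692 2.737 -1.789
vertex 2.094 2.321 -2.692
endloop
endfacet
facet normal 0.483 0.515 -0.708
outer loop
vertex 1.281 3.02 -2.738
vertex 2.094 2.321 -2.692
vertex 1.28 2.153 -3.37
endloop
endfacet
facet normal -0.223 0.574 -0.788
outer loop
vertex 1.281 3.02 -2.738
vertex 1.28 2.153 -3.37
vertex 0.375 2.465 -2.886
endloop
endfacet
facet normal -0.491 0.851 -0.185
outer loop
vertex 1.281 3.02 -2.738
vertex 0.375 2.465 -2.886
vertex 0.63 2.825 -1.909
endloop
endfacet
facet normal 0.925 0.211 0.315
outer loop
vertex 2.094 2.321 -2.692
vertex 1.692 2.737 -1.789
vertex 1.945 1.695 -1.834
endloop
endfacet
facet normal -0.049 0.547 0.836
outer loop
vertex 1.692 2.737 -1.789
vertex 0.63 2.825 -1.909
vertex 1.04 2.007 -1.35
endloop
endfacet
facet normal -0.925 0.366 0.106
outer loop
vertex 0.63 2.825 -1.909
vertex 0.375 2.465 -2.886
vertex 0.226 1.839 -2.028
endloop
endfacet
facet normal -0.492 -0.082 -0.867
outer loop
vertex 0.375 2.465 -2.886
vertex 1.28 2.153 -3.37
vertex 0.628 1.423 -2.931
endloop
endfacet
facet normal 0.651 -0.178 -0.738
outer loop
vertex 1.28 2.153 -3.37
vertex 2.094 2.321 -2.692
vertex 1.69 1.335 -2.811
endloop
endfacet
facet normal 0.223 -0.574 0.788
outer loop
vertex 1.039 1.14 -1.982
vertex 1.945 1.695 -1.834
vertex 1.04 2.007 -1.35
endloop
endfacet
facet normal -0.483 -0.515 0.708
outer loop
vertex 1.039 1.14 -1.982
vertex 1.04 2.007 -1.35
vertex 0.226 1.839 -2.028
endloop
endfacet
facet normal -0.653 -0.755 0.057
outer loop
vertex 1.039 1.14 -1.982
vertex 0.226 1.839 -2.028
vertex 0.628 1.423 -2.931
endloop
endfacet
facet normal -0.050 -0.963 -0.266
outer loop
vertex 1.039 1.14 -1.982
vertex 0.628 1.423 -2.931
vertex 1.69 1.335 -2.811
endloop
endfacet
facet normal 0.491 -0.851 0.185
outer loop
vertex 1.039 1.14 -1.982
vertex 1.69 1.335 -2.811
vertex 1.945 1.695 -1.834
endloop
endfacet
facet normal 0.492 0.082 0.867
outer loop
vertex 1.04 2.007 -1.35
vertex 1.945 1.695 -1.834
vertex 1.692 2.737 -1.789
endloop
endfacet
facet normal -0.651 0.178 0.738
outer loop
vertex 0.226 1.839 -2.028
vertex 1.04 2.007 -1.35
vertex 0.63 2.825 -1.909
endloop
endfacet
facet normal -0.925 -0.211 -0.315
outer loop
vertex 0.628 1.423 -2.931
vertex 0.226 1.839 -2.028
vertex 0.375 2.465 -2.886
endloop
endfacet
facet normal 0.049 -0.547 -0.836
outer loop
vertex 1.69 1.335 -2.811
vertex 0.628 1.423 -2.931
vertex 1.28 2.153 -3.37
endloop
endfacet
facet normal 0.925 -0.366 -0.106
outer loop
vertex 1.945 1.695 -1.834
vertex 1.69 1.335 -2.811
vertex 2.094 2.321 -2.692
endloop
endfacet

endsolid
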